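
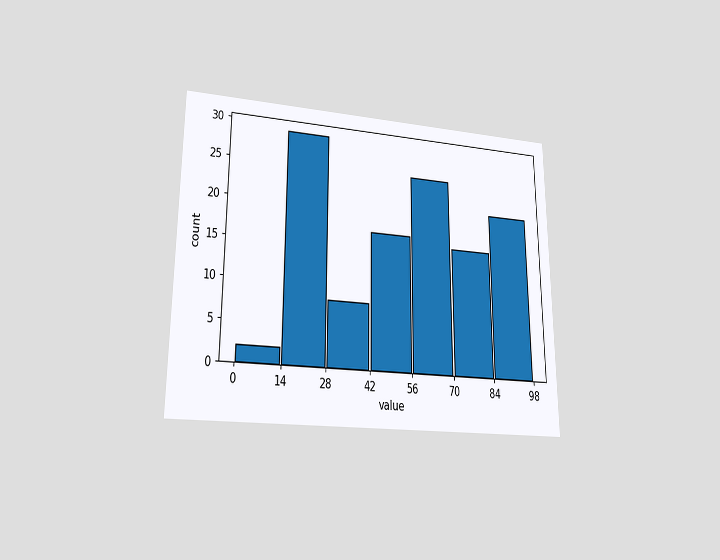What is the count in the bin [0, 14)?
The chart is viewed at a slight angle. The [0, 14) bin has height 2.

2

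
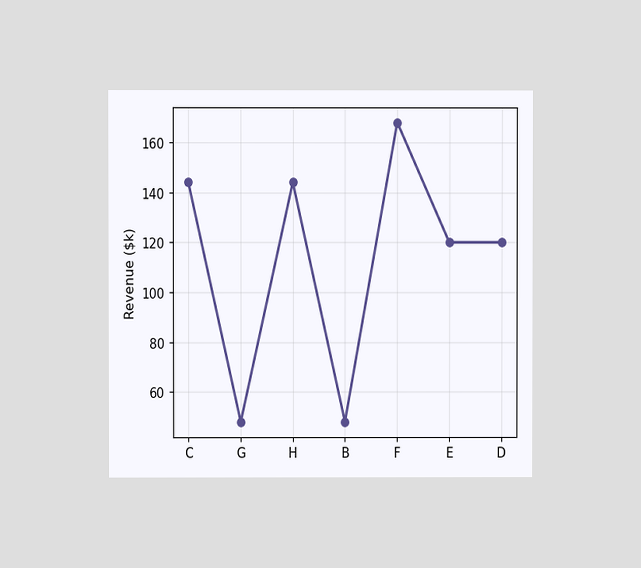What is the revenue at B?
The chart is viewed at a slight angle. At B, the line is at $48k.

$48k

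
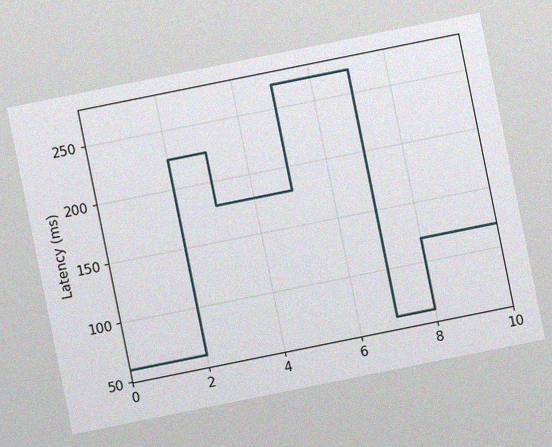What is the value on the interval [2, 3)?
The chart is tilted about 11° counter-clockwise, with some photo noise. On [2, 3) the step sits at 225ms.

225ms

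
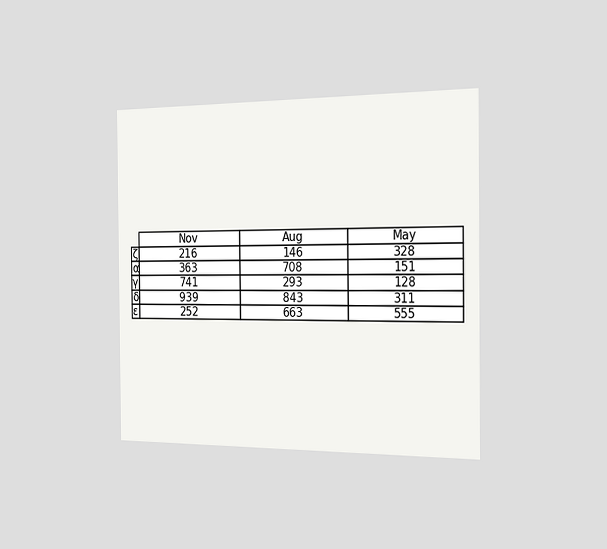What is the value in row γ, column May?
128

The chart is viewed slightly from the right. The (γ, May) cell reads 128.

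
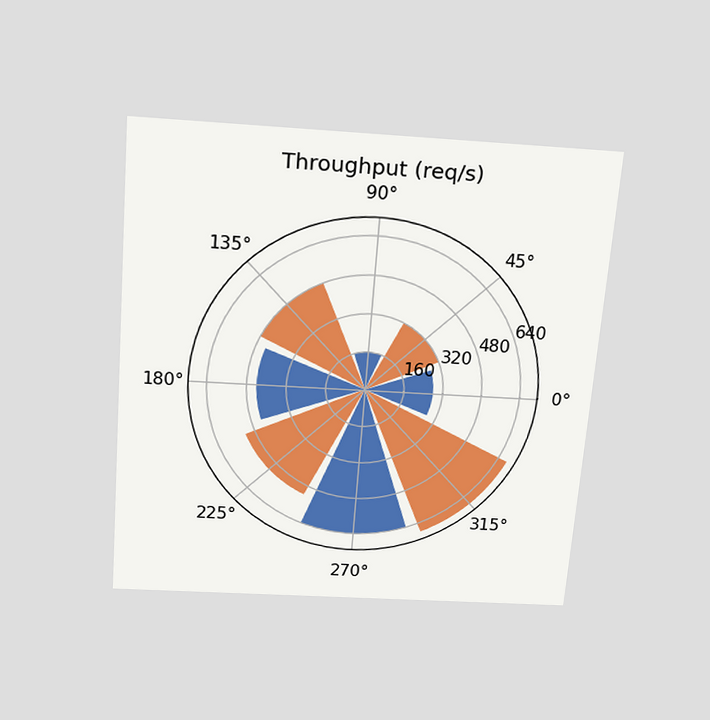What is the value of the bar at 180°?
The chart is tilted about 5° clockwise and viewed slightly from above. The bar at 180° reaches 440req/s on the radial axis.

440req/s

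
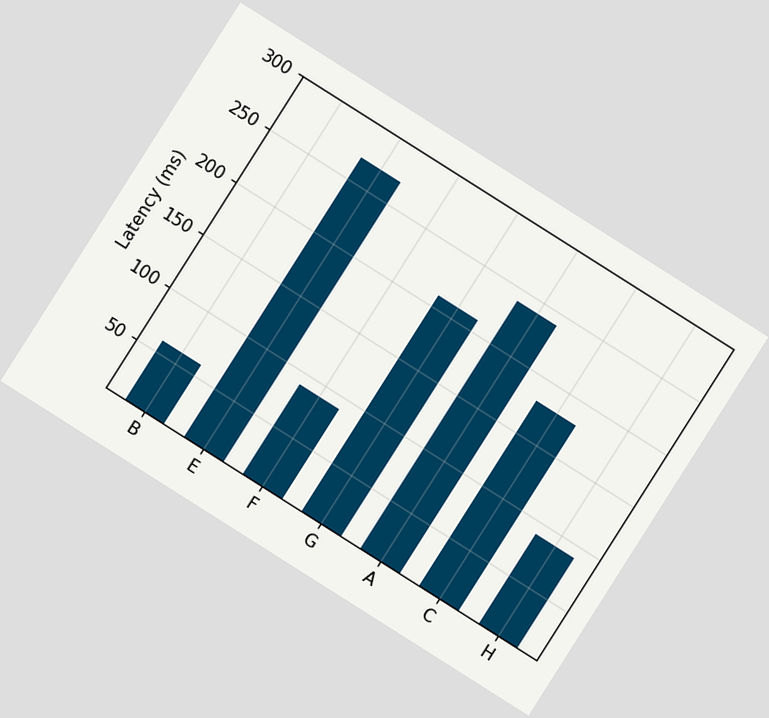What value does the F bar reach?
The chart is tilted about 32° clockwise. Reading along the chart's y-axis, the F bar reaches 90ms.

90ms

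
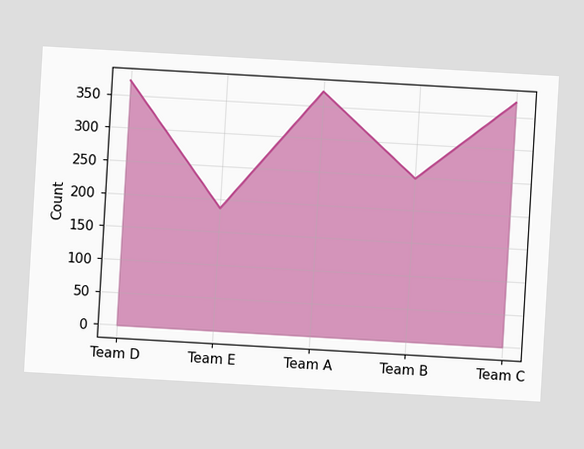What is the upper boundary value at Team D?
372

The chart is tilted about 3° clockwise. At Team D the upper boundary is at 372.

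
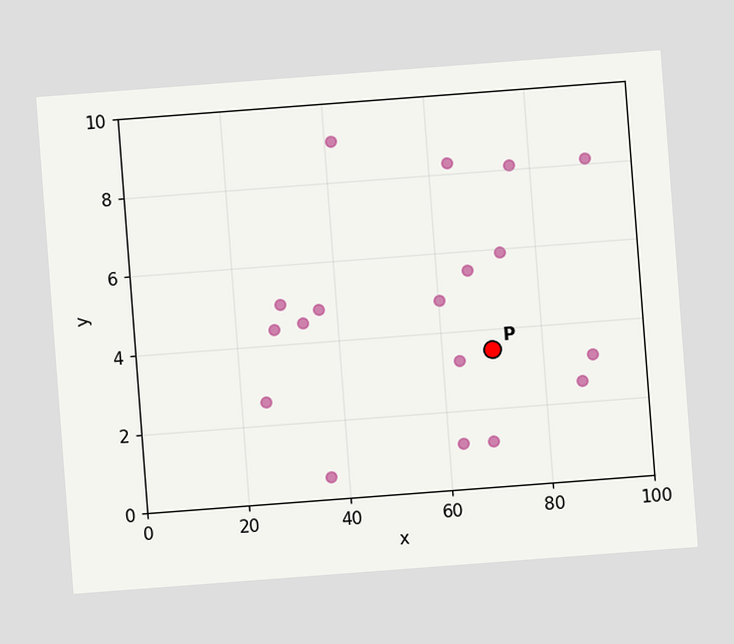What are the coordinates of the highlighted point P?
(70, 3.5)

The chart is tilted about 4° counter-clockwise. Following the gridlines from P to each axis, P sits at (70, 3.5).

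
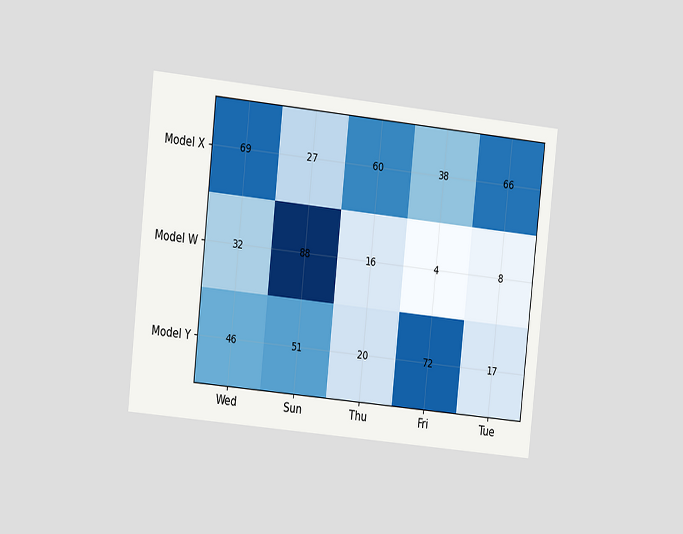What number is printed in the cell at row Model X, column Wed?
The chart is tilted about 6° clockwise and viewed slightly from the left. The (Model X, Wed) cell reads 69.

69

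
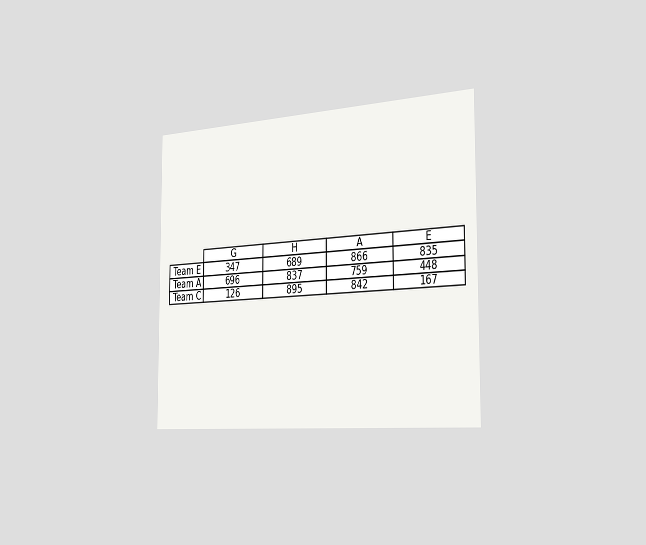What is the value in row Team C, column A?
The chart is viewed slightly from the right. The (Team C, A) cell reads 842.

842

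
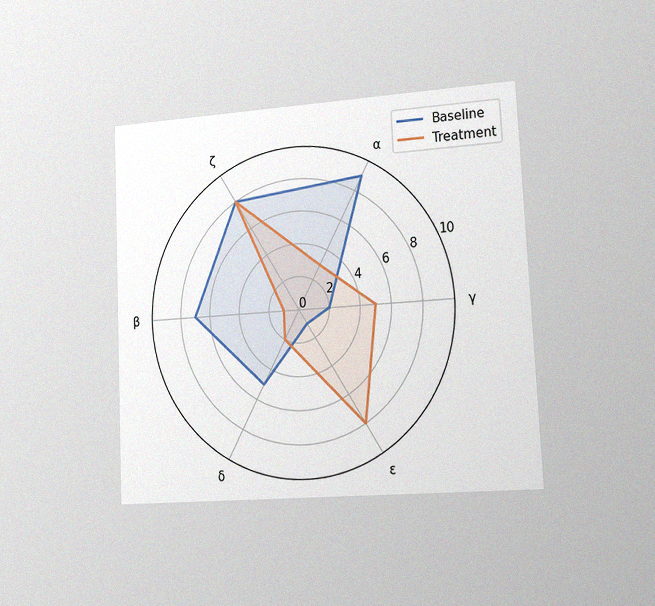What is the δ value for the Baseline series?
The chart is tilted about 3° counter-clockwise and viewed slightly from the right, with some photo noise. On the δ axis, Baseline reaches 5.

5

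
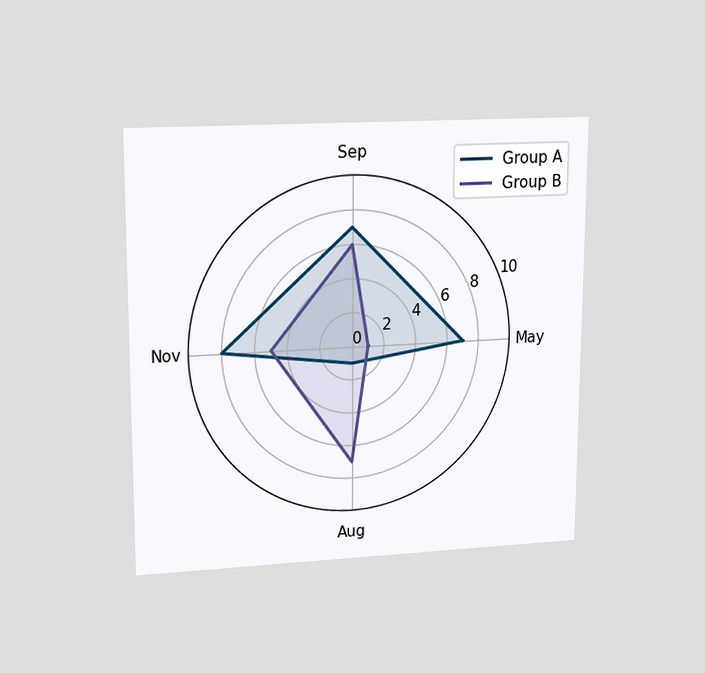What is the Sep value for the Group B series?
6

The chart is viewed at a slight angle. On the Sep axis, Group B reaches 6.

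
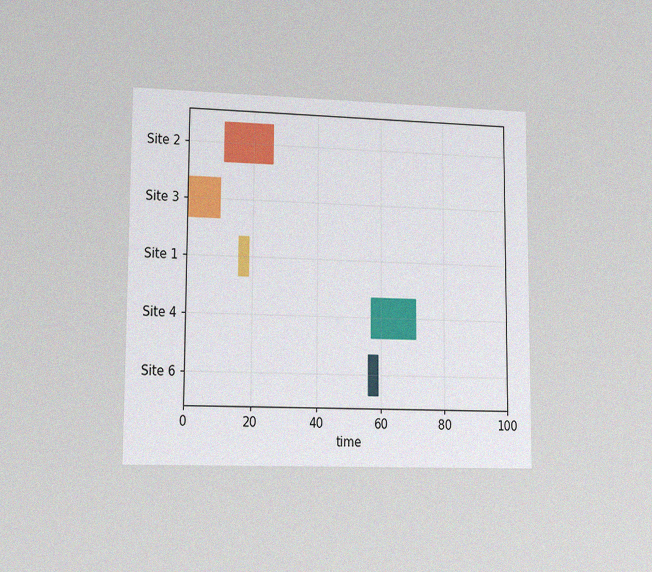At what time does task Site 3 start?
0

The chart is viewed slightly from the left, with some photo noise. The Site 3 bar begins at t=0.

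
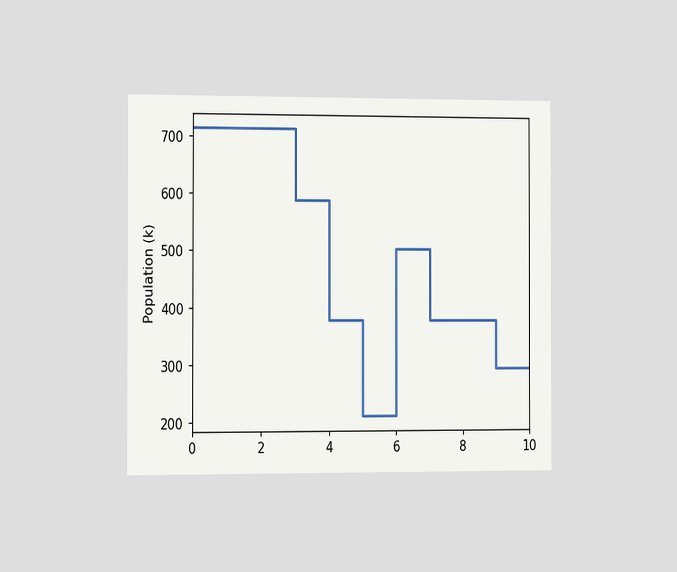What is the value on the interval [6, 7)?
504k

The chart is viewed slightly from the left. On [6, 7) the step sits at 504k.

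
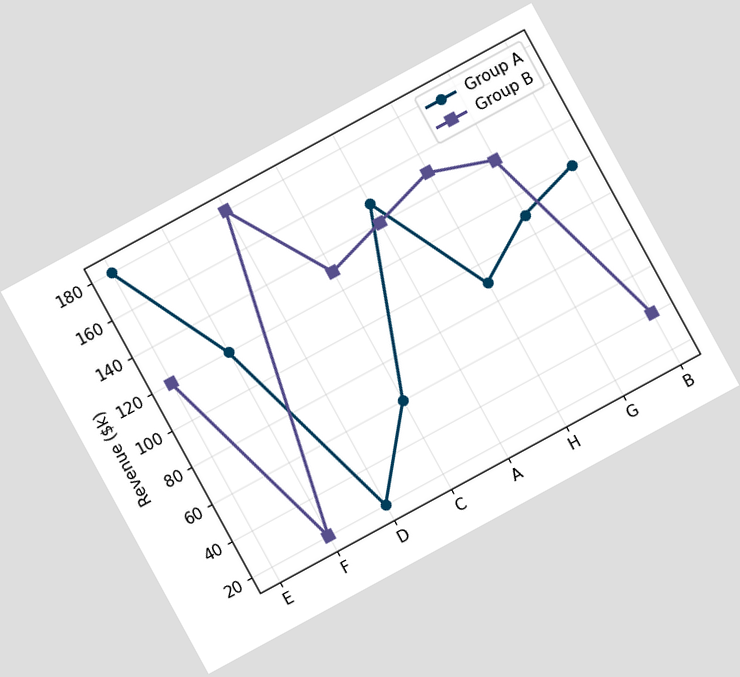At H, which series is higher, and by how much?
Group B, by $60k

The chart is tilted about 29° counter-clockwise. At H, Group B sits above the other line by $60k.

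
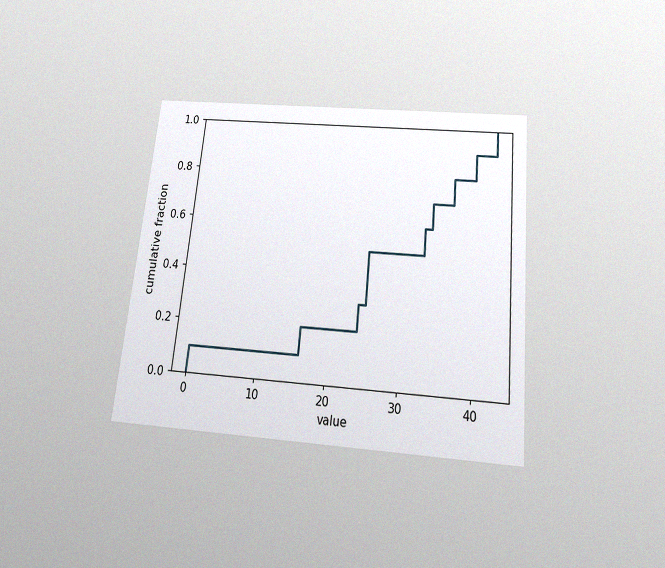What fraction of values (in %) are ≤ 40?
90%

The chart is tilted about 6° clockwise and viewed slightly from below, with some photo noise. At x=40 the ECDF step is at 90%.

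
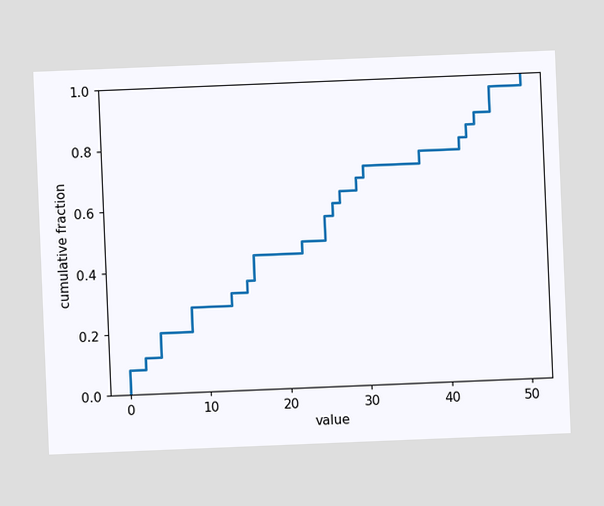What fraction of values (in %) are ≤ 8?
The chart is tilted about 2° counter-clockwise. At x=8 the ECDF step is at 28%.

28%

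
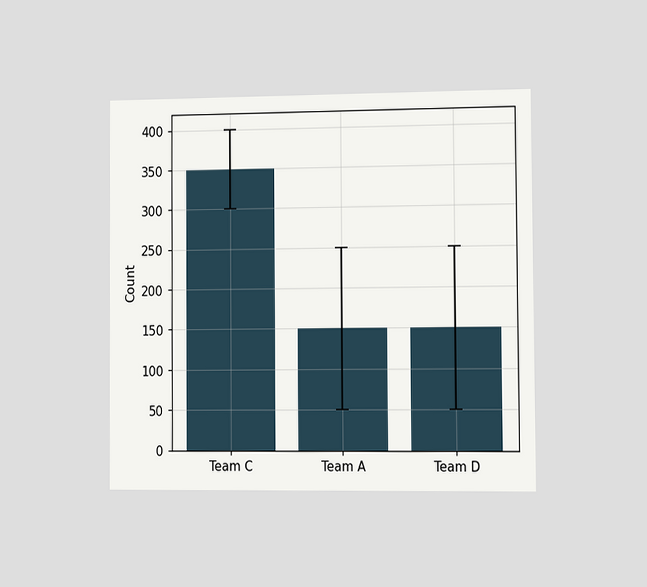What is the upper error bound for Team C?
400

The chart is viewed slightly from the right. The Team C bar's upper whisker reaches 400.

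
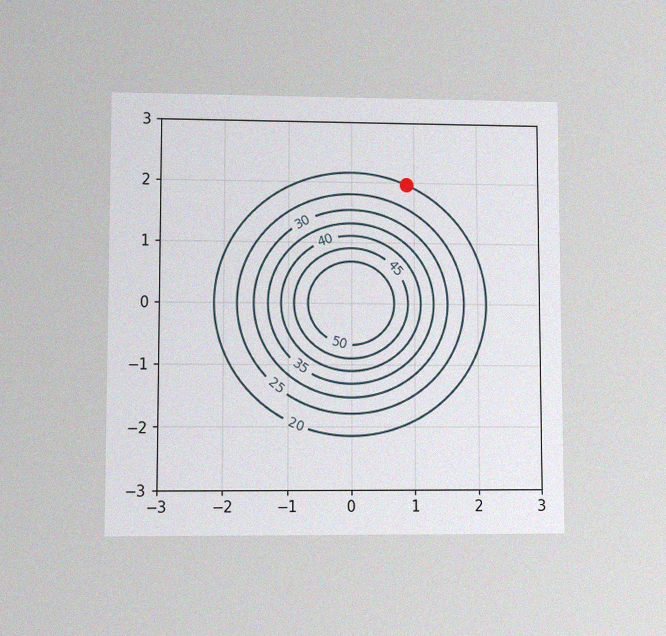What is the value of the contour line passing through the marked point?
20

The chart is viewed at a slight angle, with some photo noise. The marked point sits on the contour labelled 20.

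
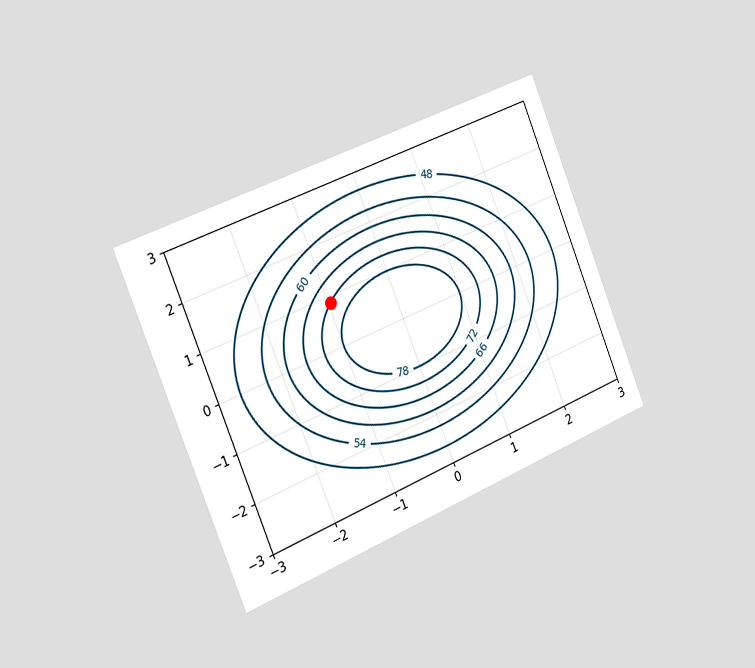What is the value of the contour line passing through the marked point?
72

The chart is tilted about 22° counter-clockwise and viewed slightly from the left. The marked point sits on the contour labelled 72.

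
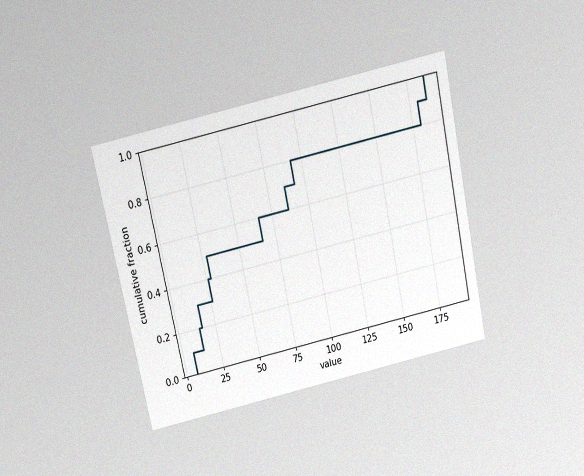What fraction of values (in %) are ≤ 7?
10%

The chart is tilted about 12° counter-clockwise and viewed slightly from above, with some photo noise. At x=7 the ECDF step is at 10%.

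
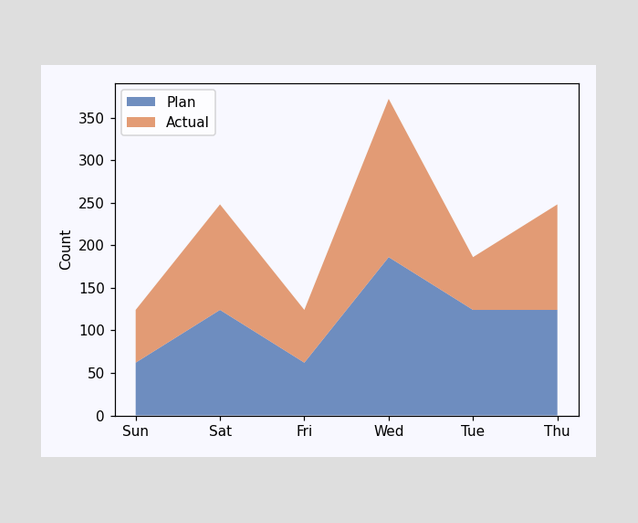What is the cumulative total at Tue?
186

The stacked total at Tue reaches 186.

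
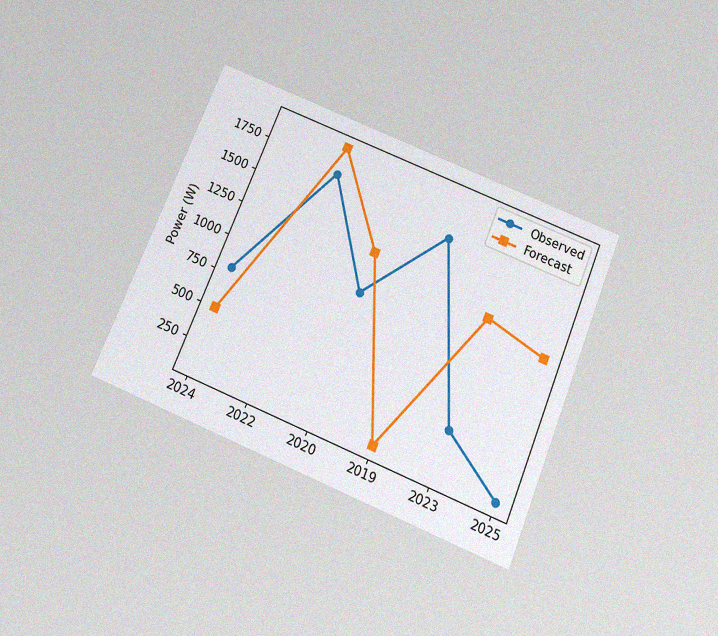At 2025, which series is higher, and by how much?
The chart is tilted about 22° clockwise and viewed slightly from below, with some photo noise. At 2025, Forecast sits above the other line by 1000W.

Forecast, by 1000W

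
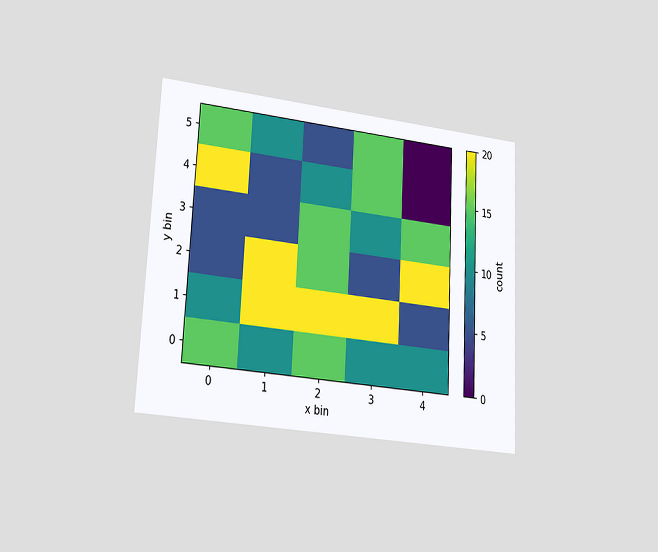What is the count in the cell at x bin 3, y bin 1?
The chart is tilted about 3° clockwise and viewed at a slight angle. Matching the cell (3, 1) against the colorbar gives 20.

20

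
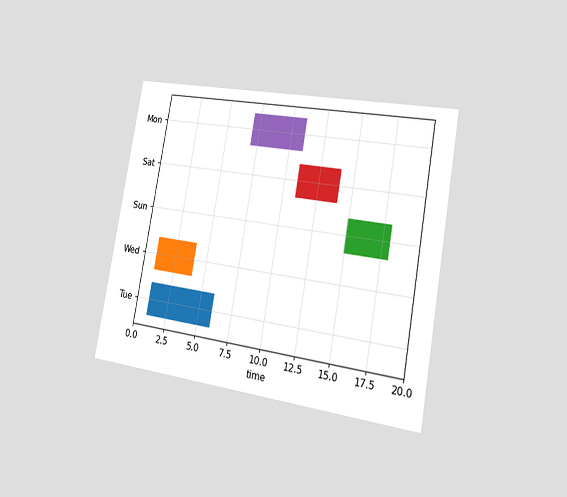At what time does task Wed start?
The chart is tilted about 10° clockwise and viewed slightly from the right. The Wed bar begins at t=1.

1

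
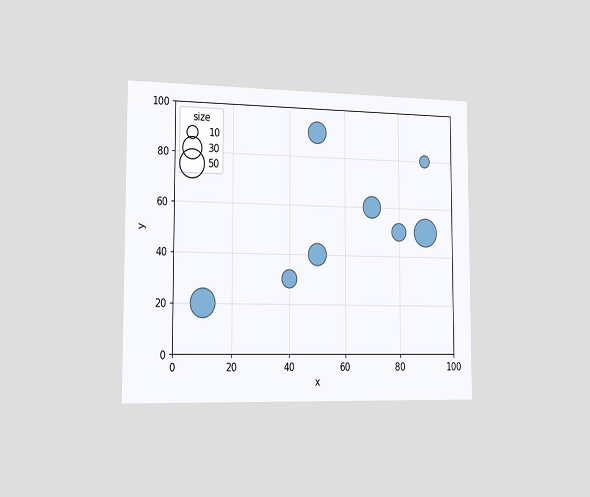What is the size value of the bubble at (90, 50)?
50

The chart is viewed slightly from the left. Matching the bubble at (90, 50) against the size legend gives 50.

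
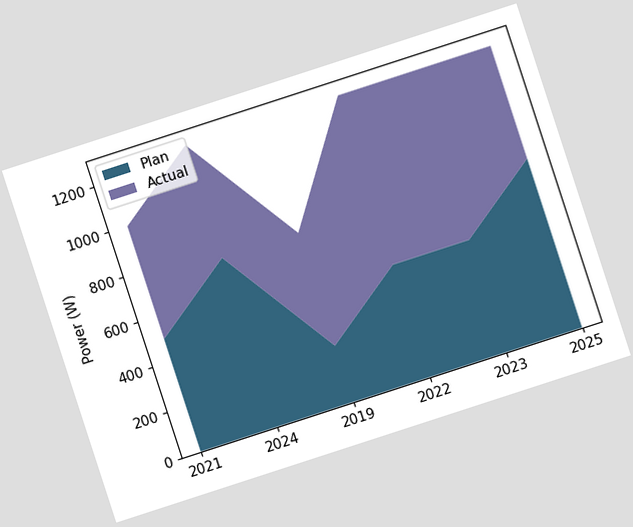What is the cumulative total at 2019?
750W

The chart is tilted about 18° counter-clockwise. The stacked total at 2019 reaches 750W.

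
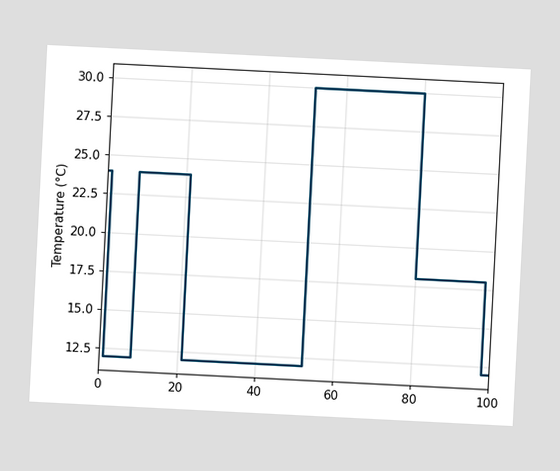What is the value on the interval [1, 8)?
The chart is tilted about 3° clockwise. On [1, 8) the step sits at 12°C.

12°C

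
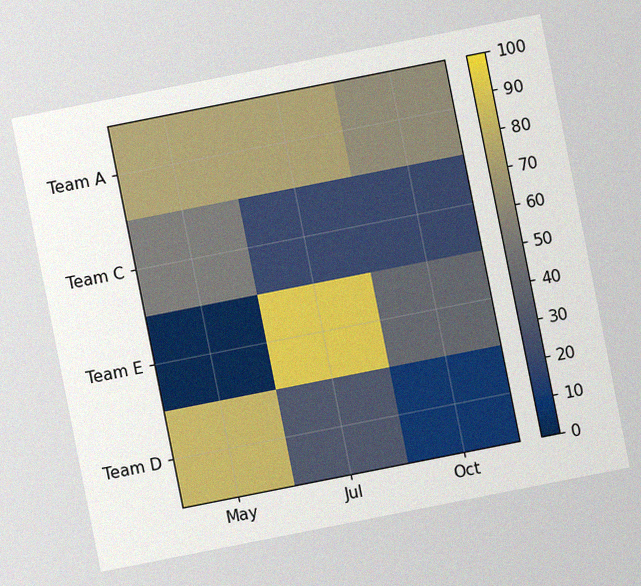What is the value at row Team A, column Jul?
The chart is tilted about 11° counter-clockwise, with some photo noise. Matching cell (Team A, Jul) against the colorbar gives 70.

70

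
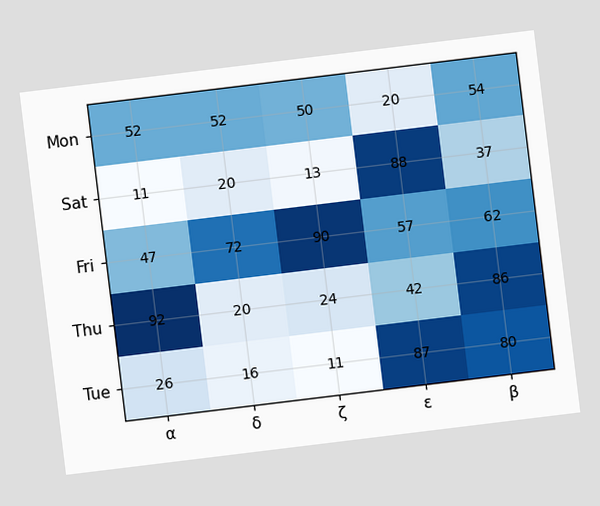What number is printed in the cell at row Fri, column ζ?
The chart is tilted about 7° counter-clockwise. The (Fri, ζ) cell reads 90.

90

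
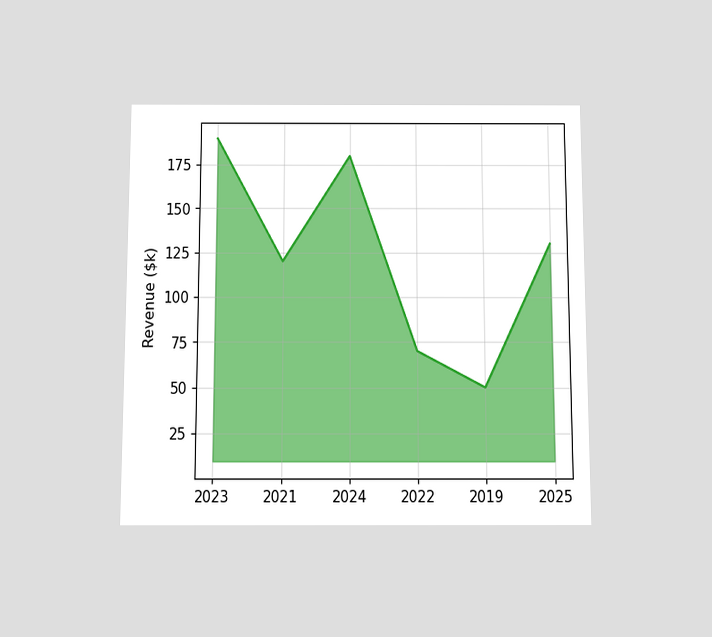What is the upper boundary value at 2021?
$120k

The chart is viewed slightly from below. At 2021 the upper boundary is at $120k.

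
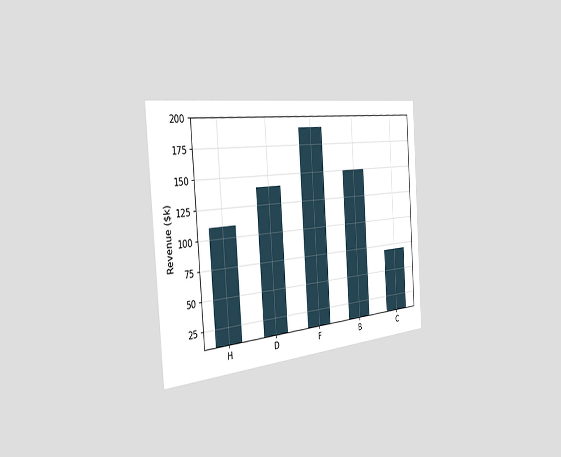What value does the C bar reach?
$70k

The chart is tilted about 4° counter-clockwise and viewed slightly from the left. Reading along the chart's y-axis, the C bar reaches $70k.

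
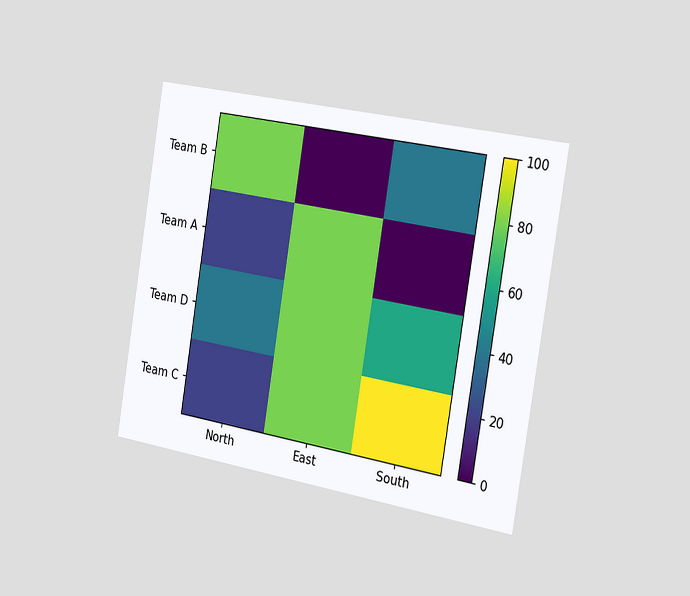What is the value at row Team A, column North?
The chart is tilted about 9° clockwise and viewed slightly from the right. Matching cell (Team A, North) against the colorbar gives 20.

20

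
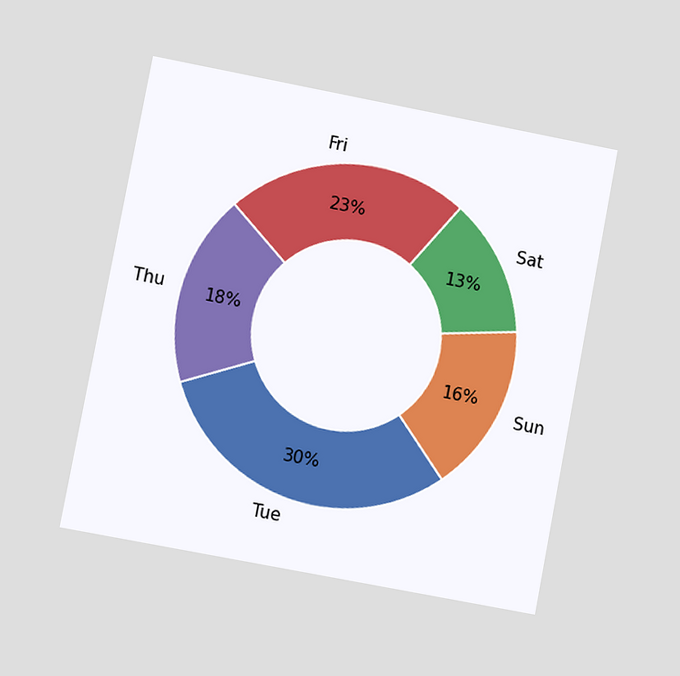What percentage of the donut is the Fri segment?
23%

The chart is tilted about 11° clockwise and viewed at a slight angle. The Fri segment takes up 23% of the ring.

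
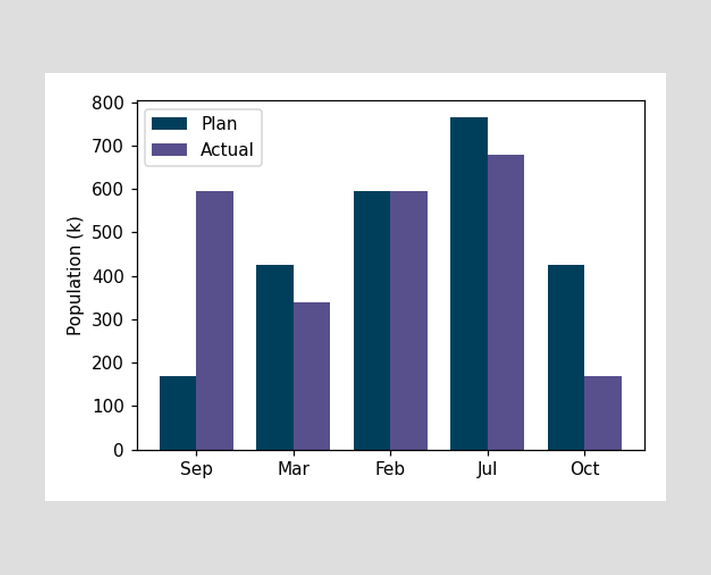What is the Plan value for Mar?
The Plan bar at Mar reaches 425k on the y-axis.

425k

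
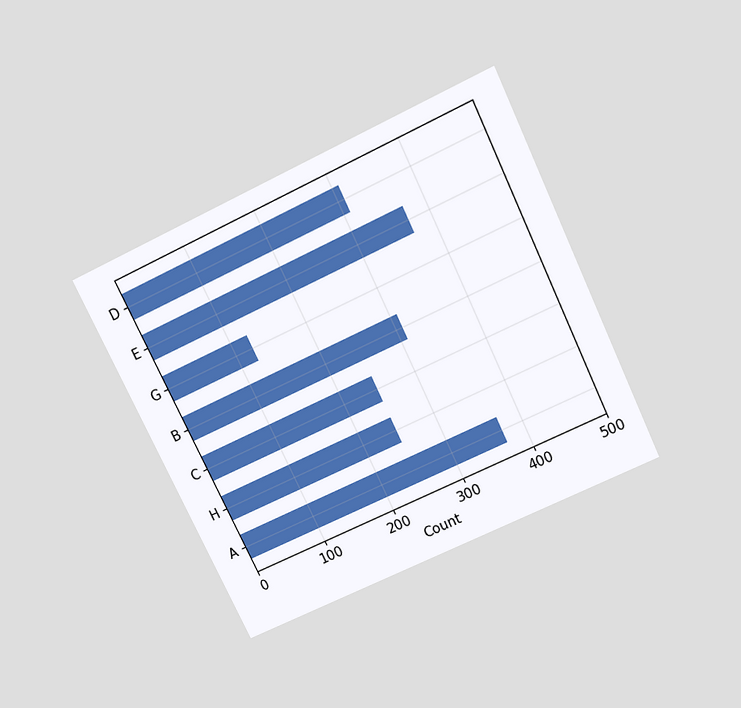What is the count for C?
The chart is tilted about 25° counter-clockwise and viewed slightly from above. Reading along the chart's x-axis, the C bar reaches 248.

248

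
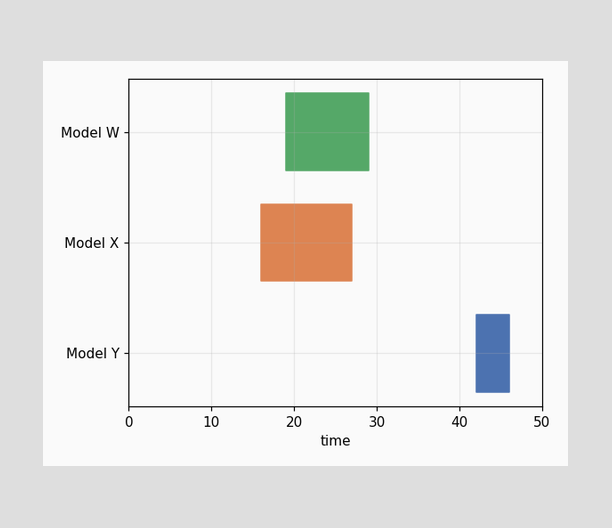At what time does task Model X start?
The Model X bar begins at t=16.

16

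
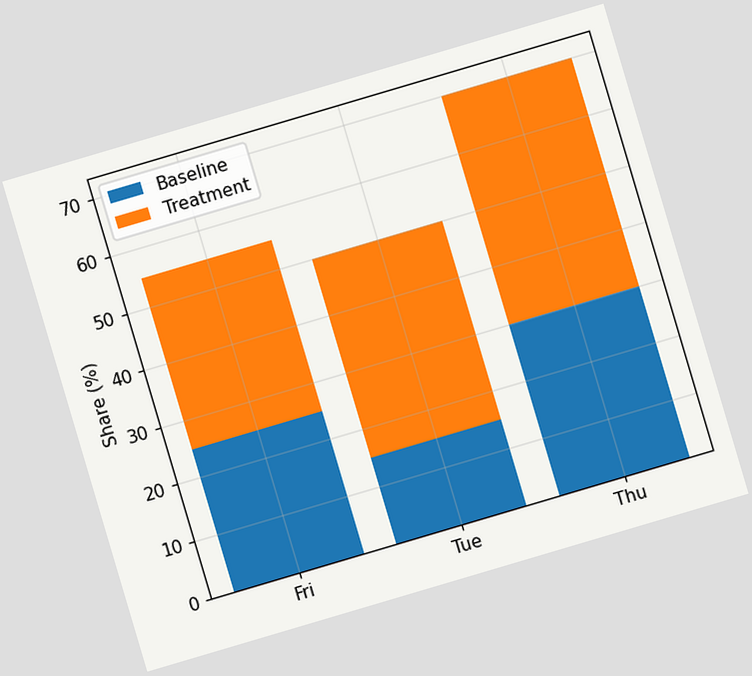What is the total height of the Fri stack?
55%

The chart is tilted about 16° counter-clockwise. The Fri stack's top reaches 55% on the y-axis.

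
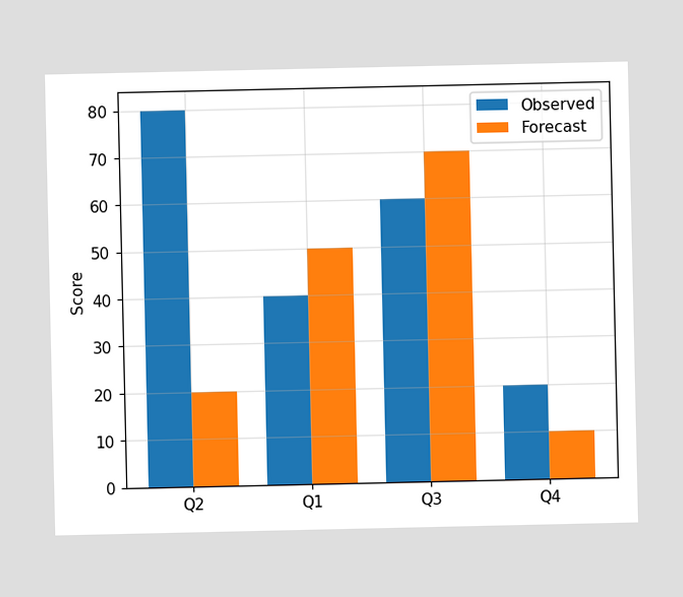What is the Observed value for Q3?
60

The Observed bar at Q3 reaches 60 on the y-axis.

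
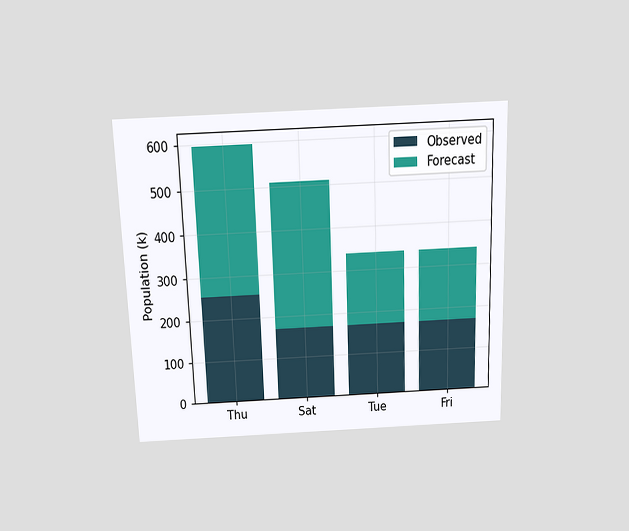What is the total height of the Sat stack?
The chart is tilted about 2° counter-clockwise and viewed slightly from above. The Sat stack's top reaches 510k on the y-axis.

510k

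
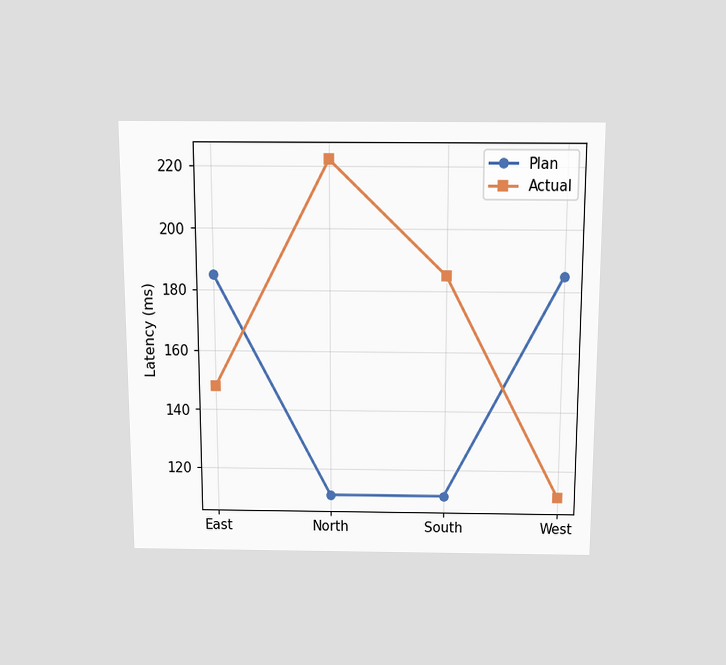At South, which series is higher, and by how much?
The chart is viewed slightly from above. At South, Actual sits above the other line by 74ms.

Actual, by 74ms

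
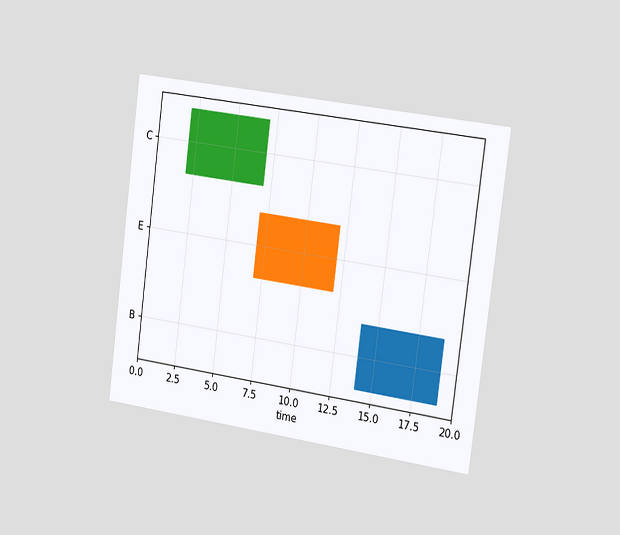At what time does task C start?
2

The chart is tilted about 7° clockwise and viewed slightly from the right. The C bar begins at t=2.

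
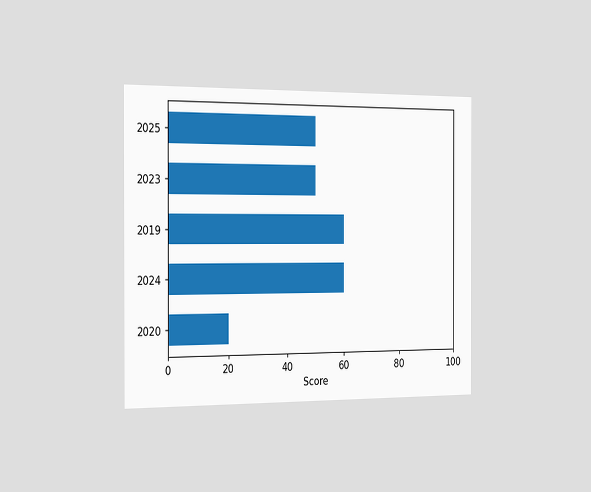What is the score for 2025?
50

The chart is viewed slightly from the left. Reading along the chart's x-axis, the 2025 bar reaches 50.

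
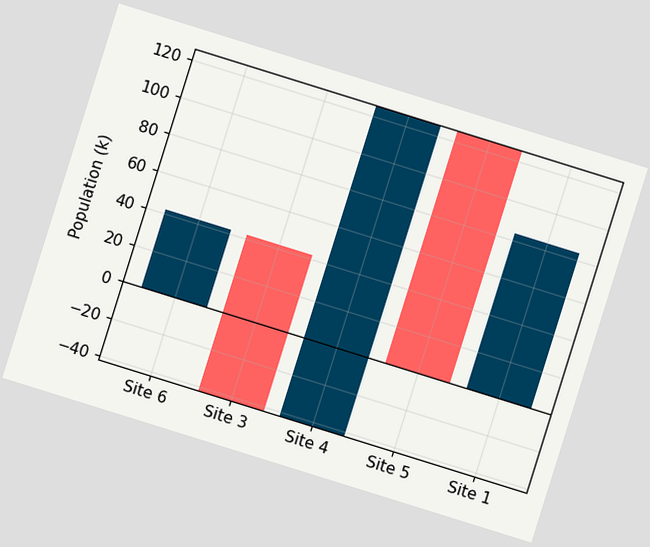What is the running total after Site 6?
The chart is tilted about 17° clockwise. After Site 6 the running total reaches 42k.

42k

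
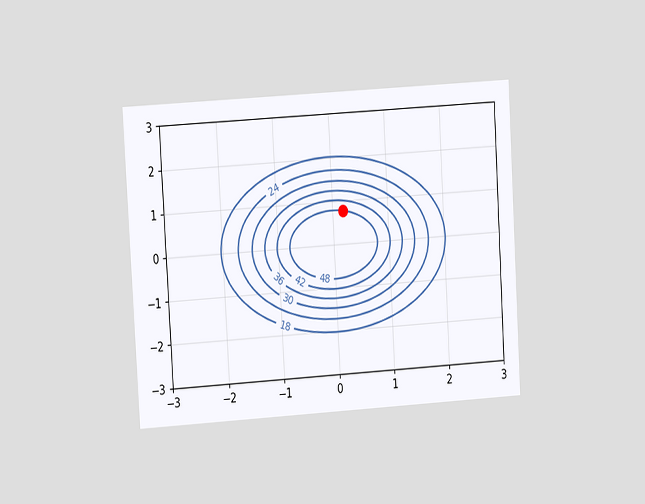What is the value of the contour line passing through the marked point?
The chart is tilted about 3° counter-clockwise and viewed at a slight angle. The marked point sits on the contour labelled 48.

48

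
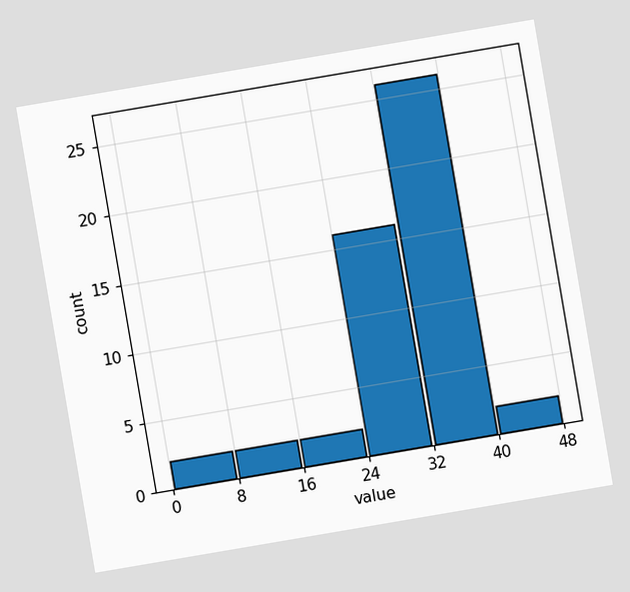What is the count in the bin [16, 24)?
The chart is tilted about 10° counter-clockwise. The [16, 24) bin has height 2.

2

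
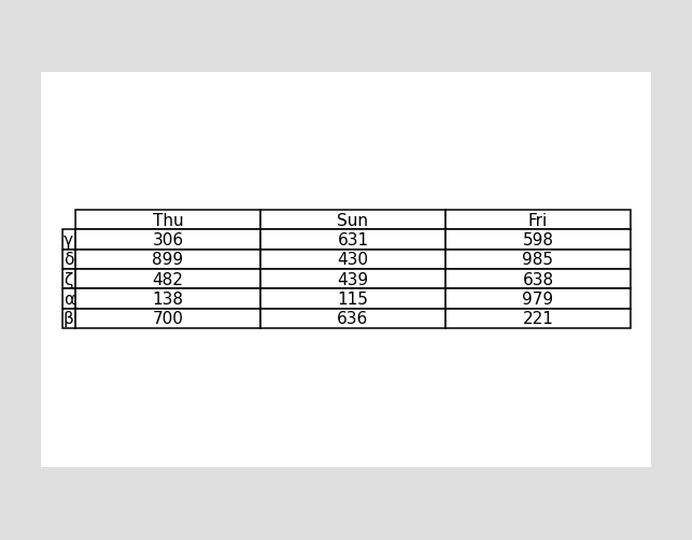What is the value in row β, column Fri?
The (β, Fri) cell reads 221.

221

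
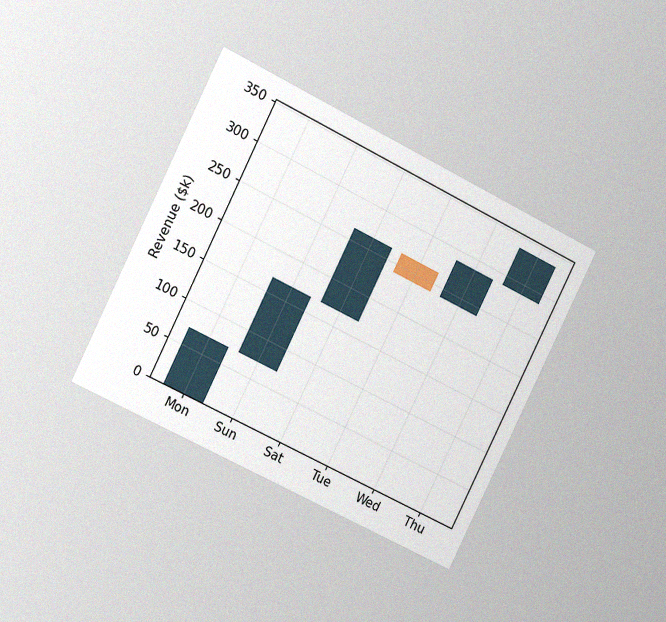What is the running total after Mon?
The chart is tilted about 26° clockwise and viewed slightly from the left, with some photo noise. After Mon the running total reaches $72k.

$72k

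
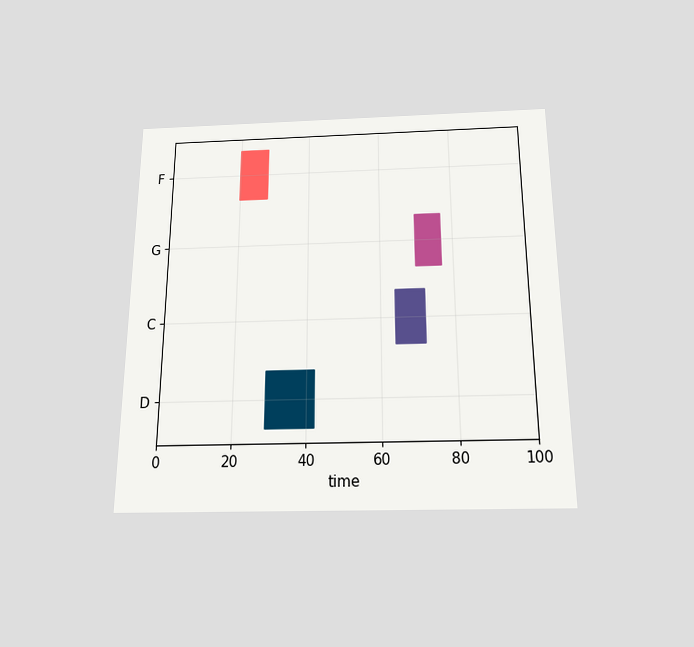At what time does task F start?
The chart is viewed slightly from below. The F bar begins at t=20.

20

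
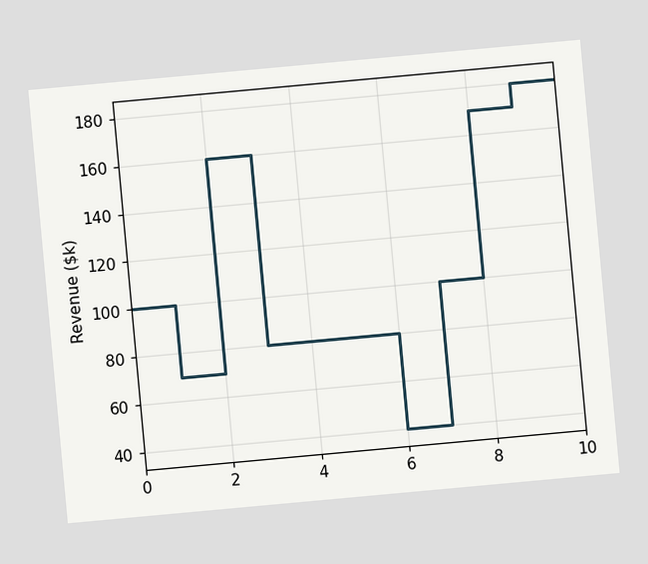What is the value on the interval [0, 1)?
The chart is tilted about 5° counter-clockwise. On [0, 1) the step sits at $100k.

$100k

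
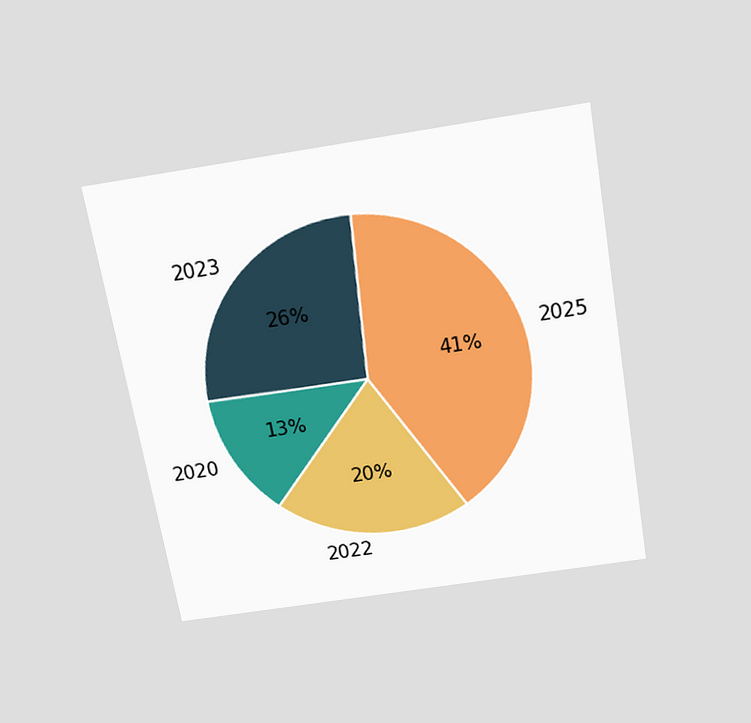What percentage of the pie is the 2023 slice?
26%

The chart is tilted about 10° counter-clockwise and viewed slightly from above. The 2023 slice takes up 26% of the pie.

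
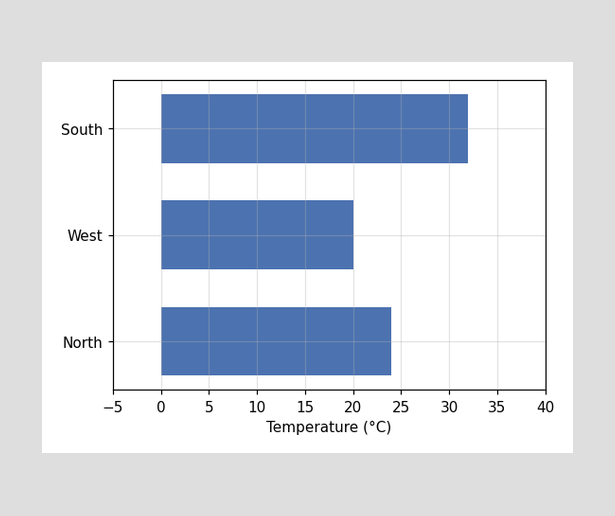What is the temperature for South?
Reading along the chart's x-axis, the South bar reaches 32°C.

32°C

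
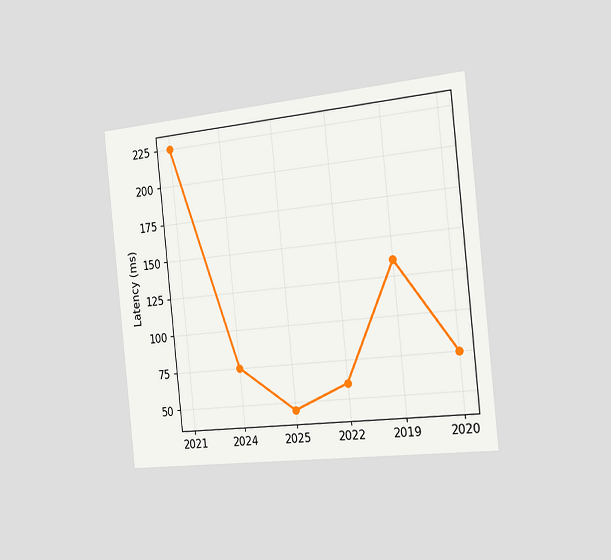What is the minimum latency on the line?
45ms

The chart is tilted about 6° counter-clockwise and viewed slightly from the right. The lowest point is at 2025, and reading across to the y-axis gives 45ms.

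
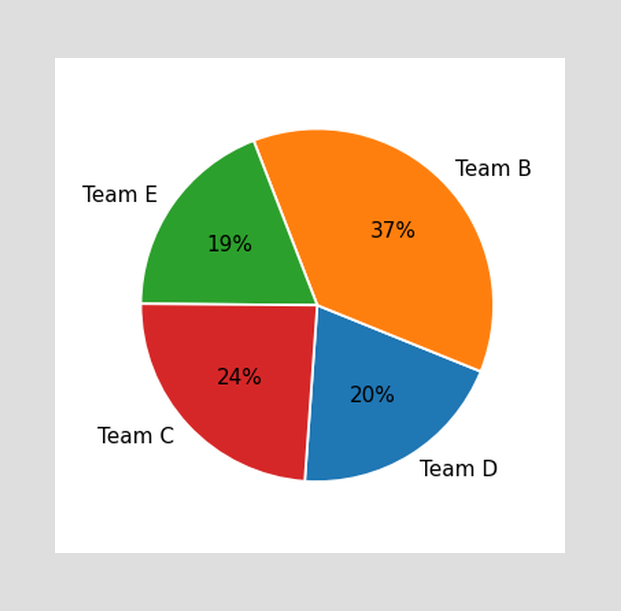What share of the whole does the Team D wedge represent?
The Team D slice takes up 20% of the pie.

20%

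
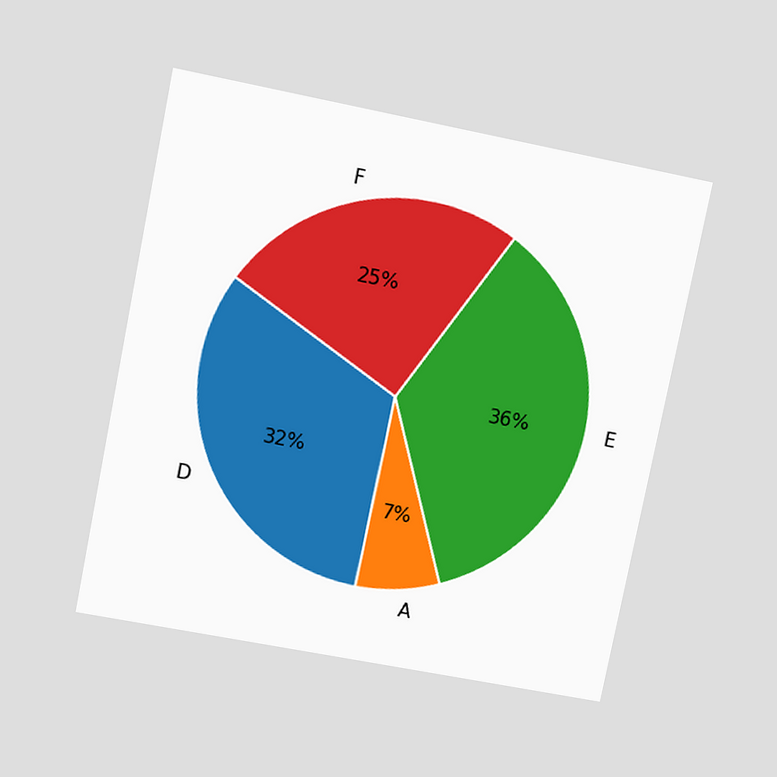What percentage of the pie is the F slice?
25%

The chart is tilted about 11° clockwise and viewed at a slight angle. The F slice takes up 25% of the pie.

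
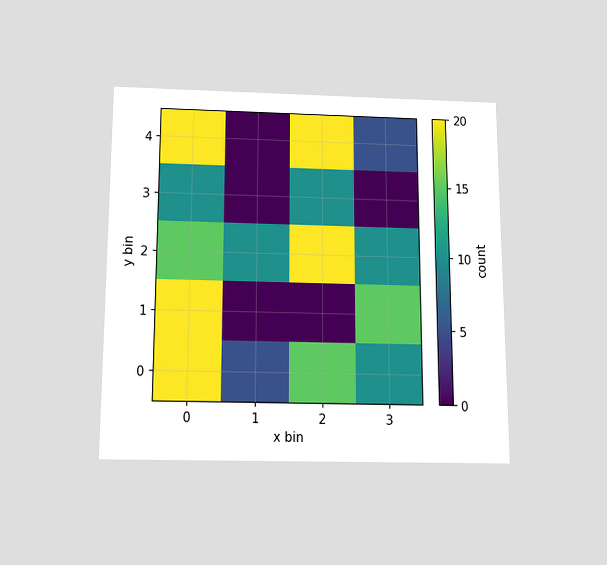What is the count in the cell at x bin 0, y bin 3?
The chart is viewed slightly from below. Matching the cell (0, 3) against the colorbar gives 10.

10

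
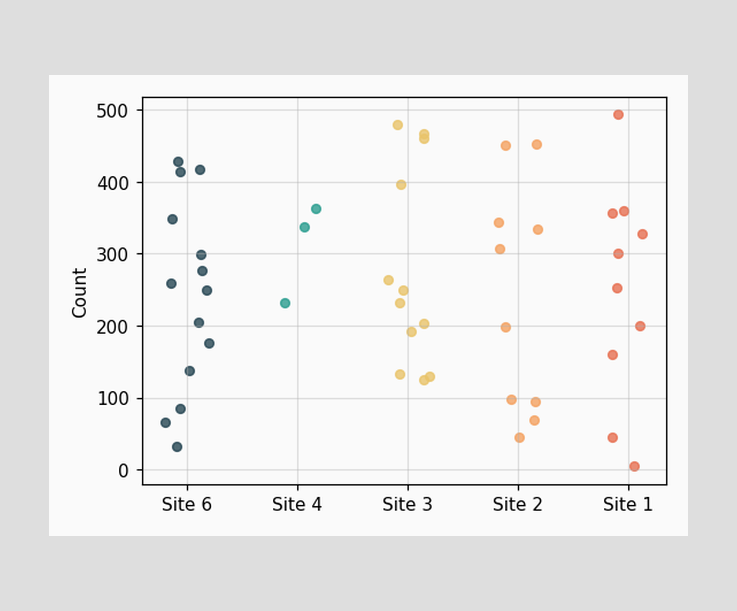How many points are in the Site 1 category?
Counting the markers in the Site 1 column gives 10.

10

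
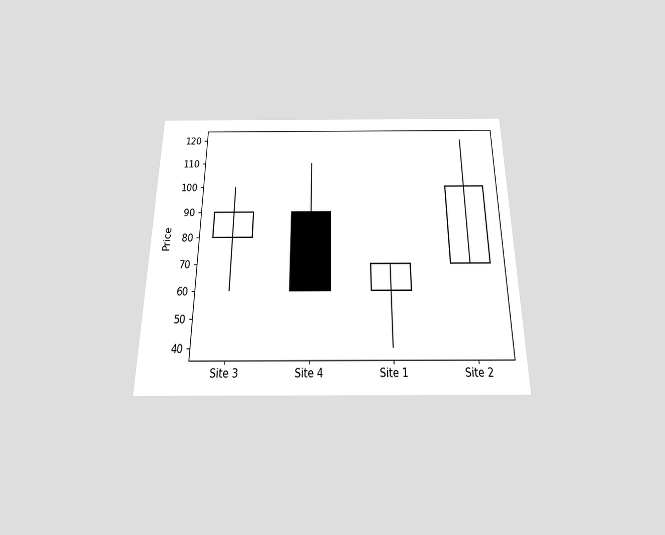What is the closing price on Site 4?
60

The chart is viewed slightly from below. The Site 4 candle closes at 60.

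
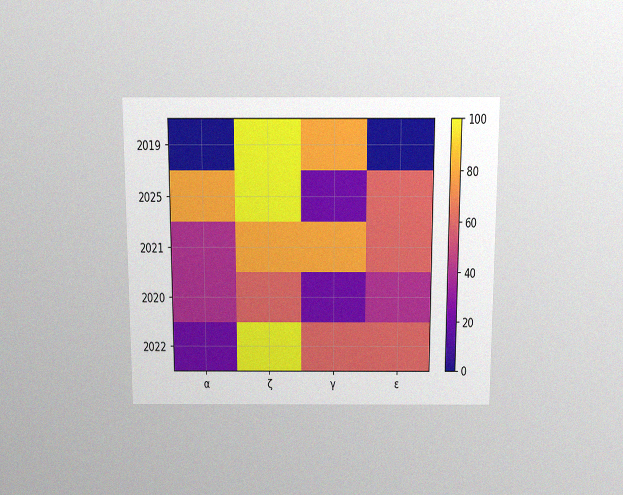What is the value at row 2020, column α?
40

The chart is viewed slightly from above, with some photo noise. Matching cell (2020, α) against the colorbar gives 40.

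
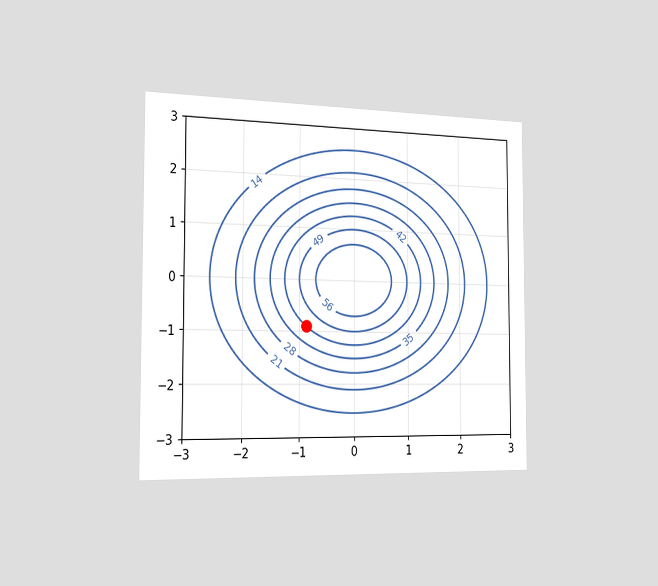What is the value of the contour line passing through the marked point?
The chart is viewed slightly from the left. The marked point sits on the contour labelled 42.

42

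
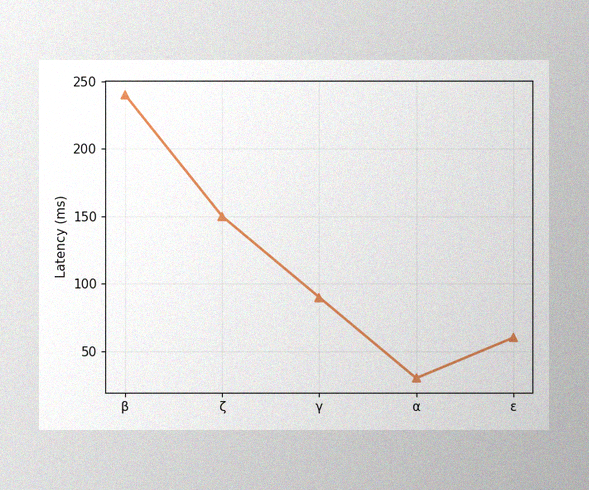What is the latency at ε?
60ms

The image has some photo noise and uneven lighting. At ε, the line is at 60ms.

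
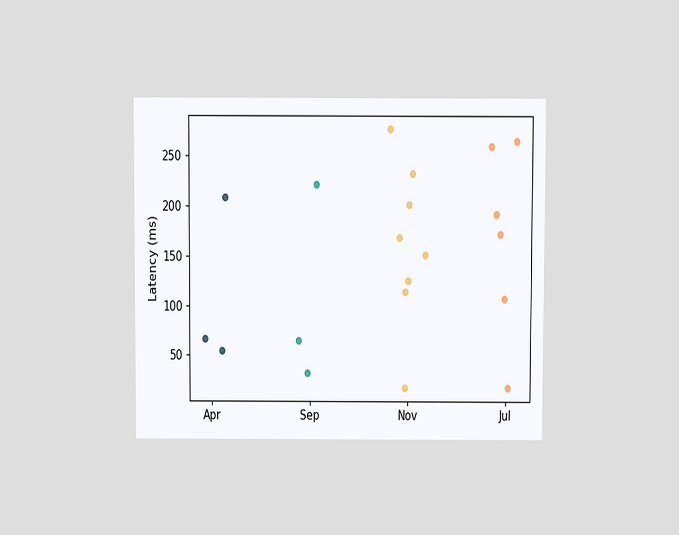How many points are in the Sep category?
3

The chart is viewed slightly from above. Counting the markers in the Sep column gives 3.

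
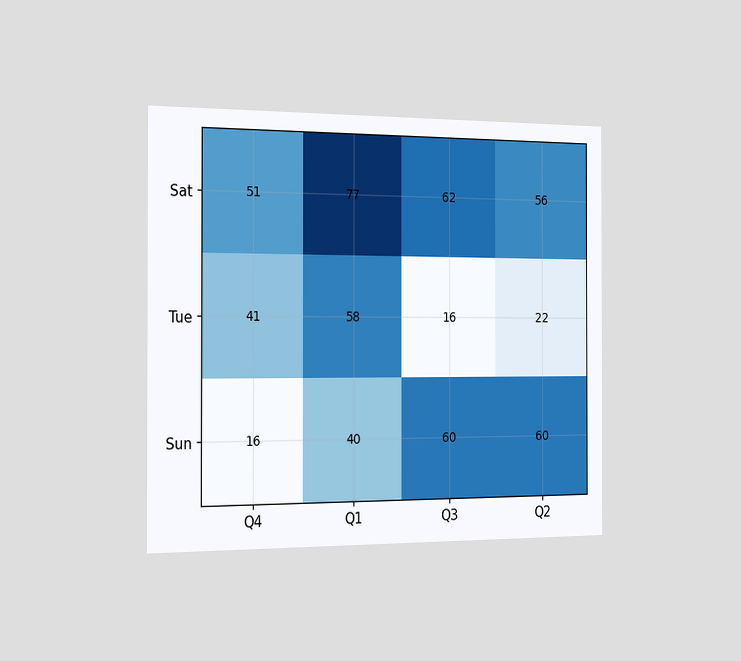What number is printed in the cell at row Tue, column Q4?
41

The chart is viewed slightly from the left. The (Tue, Q4) cell reads 41.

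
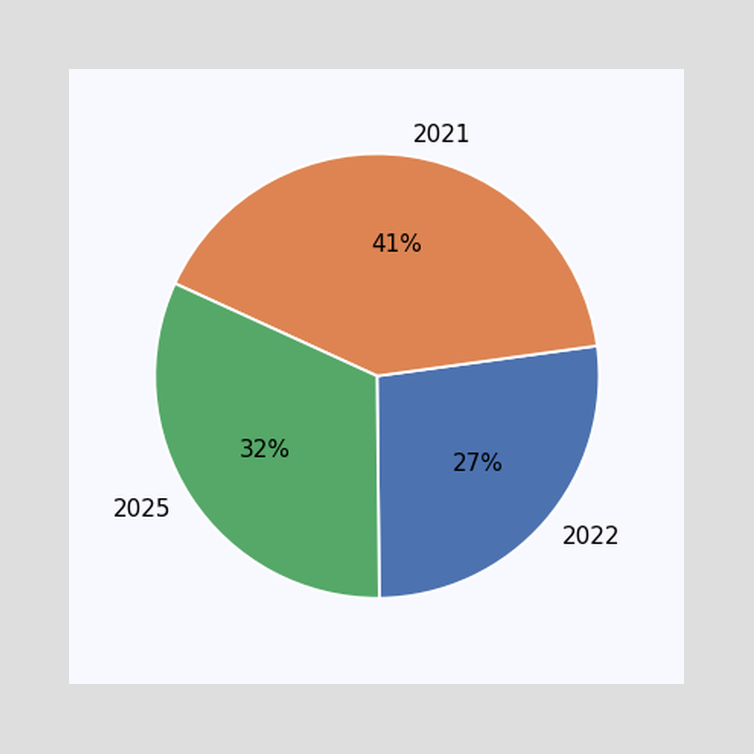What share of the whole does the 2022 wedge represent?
The 2022 slice takes up 27% of the pie.

27%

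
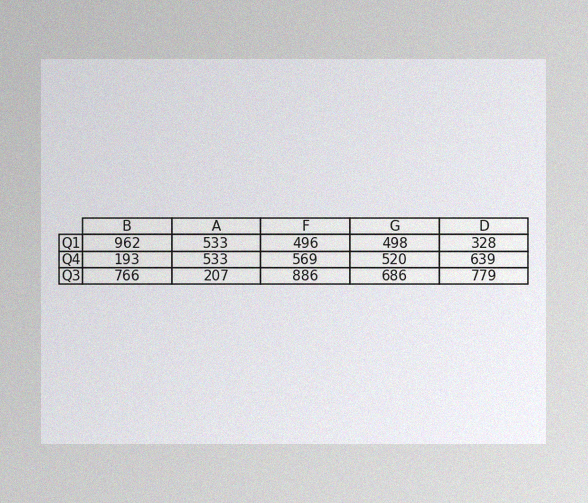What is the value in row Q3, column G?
686

The image has some photo noise and uneven lighting. The (Q3, G) cell reads 686.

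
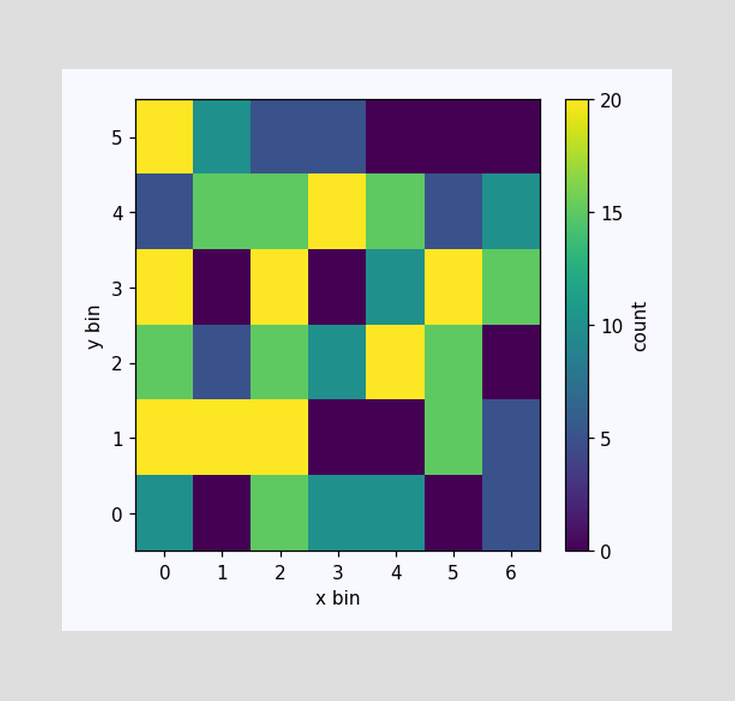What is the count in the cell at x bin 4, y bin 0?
10

Matching the cell (4, 0) against the colorbar gives 10.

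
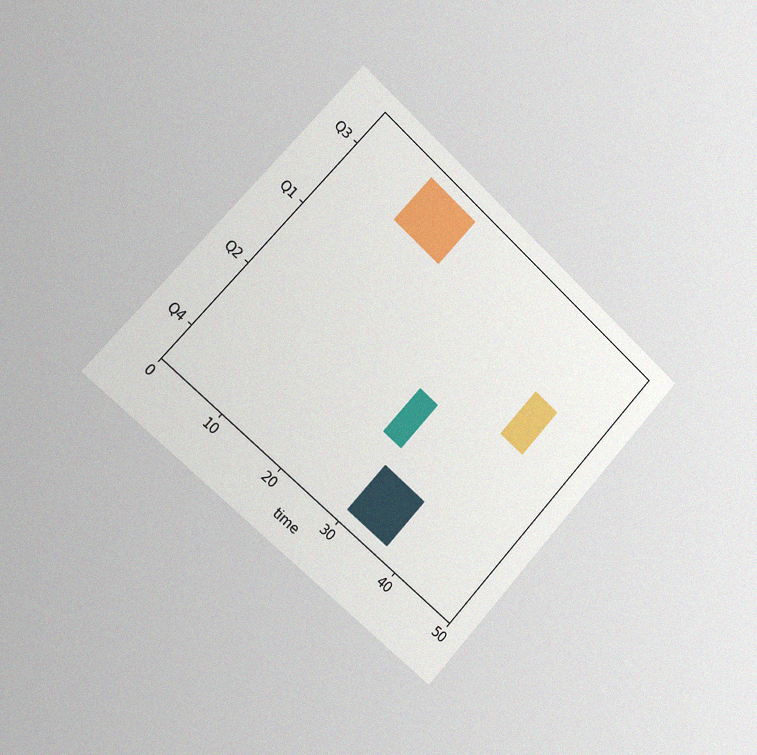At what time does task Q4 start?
30

The chart is tilted about 42° clockwise and viewed slightly from the left, with some photo noise. The Q4 bar begins at t=30.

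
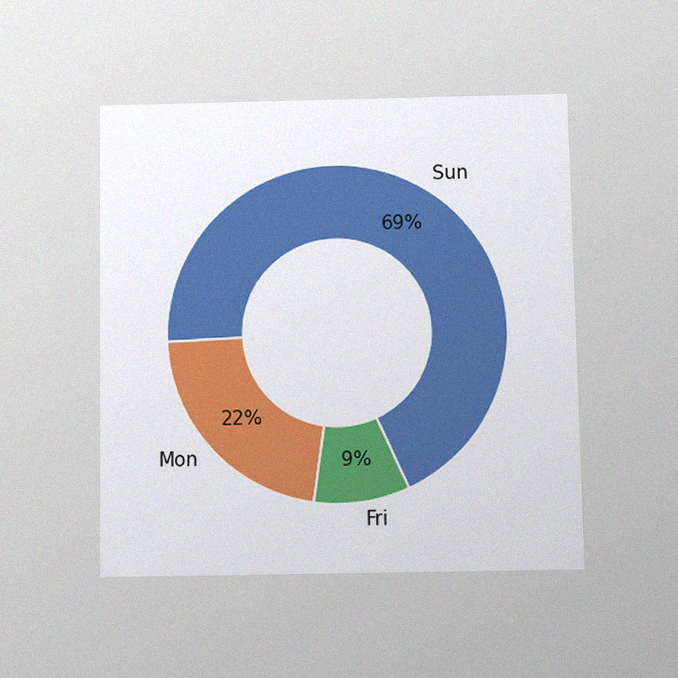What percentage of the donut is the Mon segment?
The chart is viewed slightly from below, with some photo noise. The Mon segment takes up 22% of the ring.

22%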